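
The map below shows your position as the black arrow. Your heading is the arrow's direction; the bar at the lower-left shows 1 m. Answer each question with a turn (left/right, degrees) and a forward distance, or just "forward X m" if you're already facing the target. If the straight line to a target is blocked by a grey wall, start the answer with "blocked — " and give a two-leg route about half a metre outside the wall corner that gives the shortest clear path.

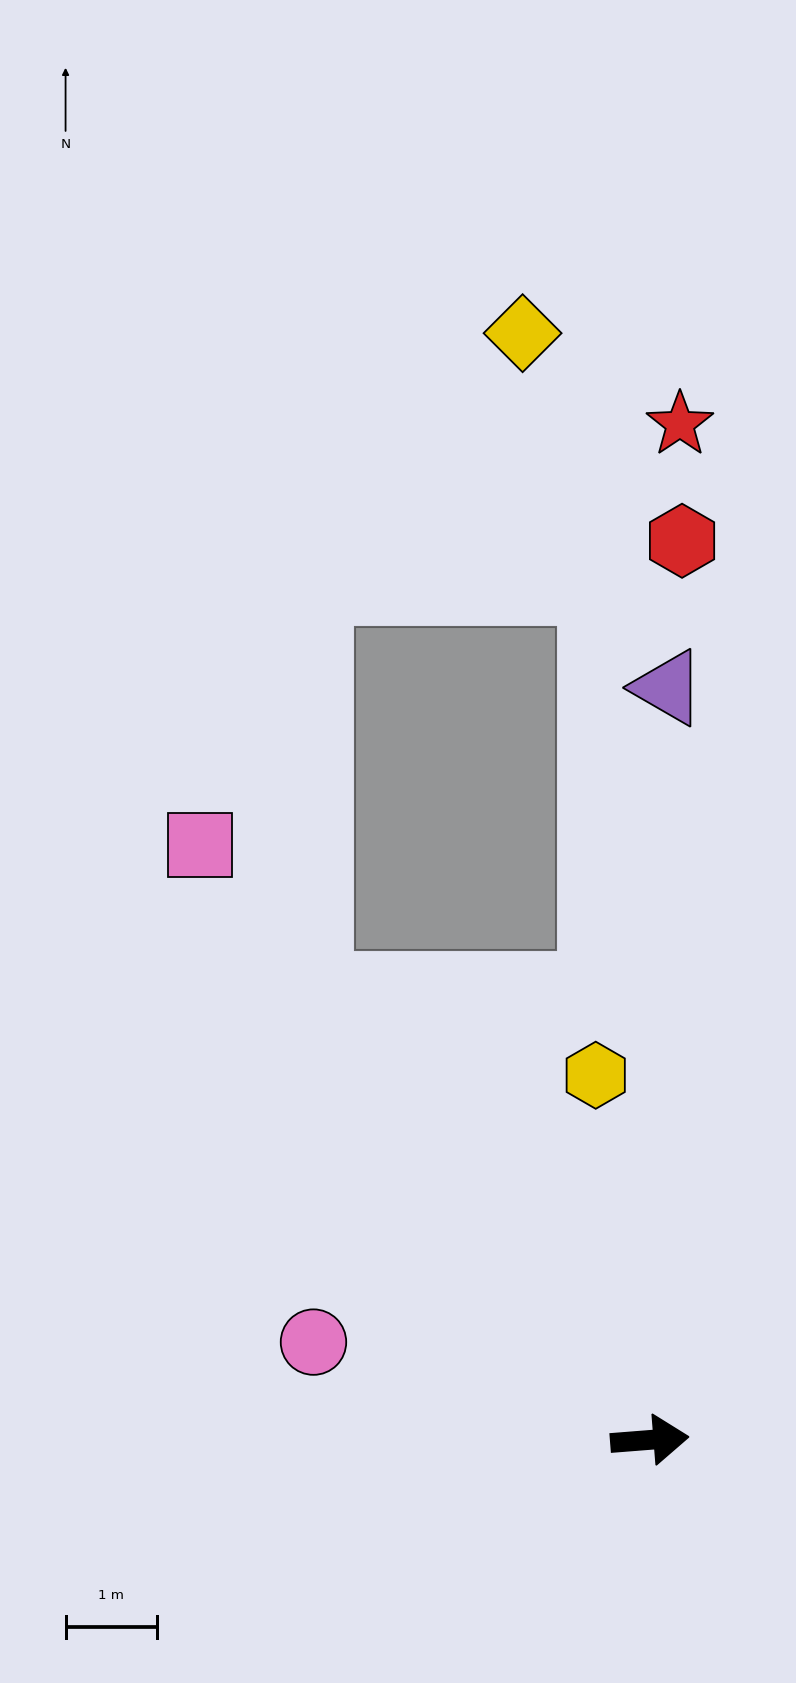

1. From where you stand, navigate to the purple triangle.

turn left 84°, forward 8.2 m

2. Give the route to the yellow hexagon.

turn left 94°, forward 4.0 m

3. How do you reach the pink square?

turn left 123°, forward 8.2 m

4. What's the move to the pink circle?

turn left 159°, forward 3.8 m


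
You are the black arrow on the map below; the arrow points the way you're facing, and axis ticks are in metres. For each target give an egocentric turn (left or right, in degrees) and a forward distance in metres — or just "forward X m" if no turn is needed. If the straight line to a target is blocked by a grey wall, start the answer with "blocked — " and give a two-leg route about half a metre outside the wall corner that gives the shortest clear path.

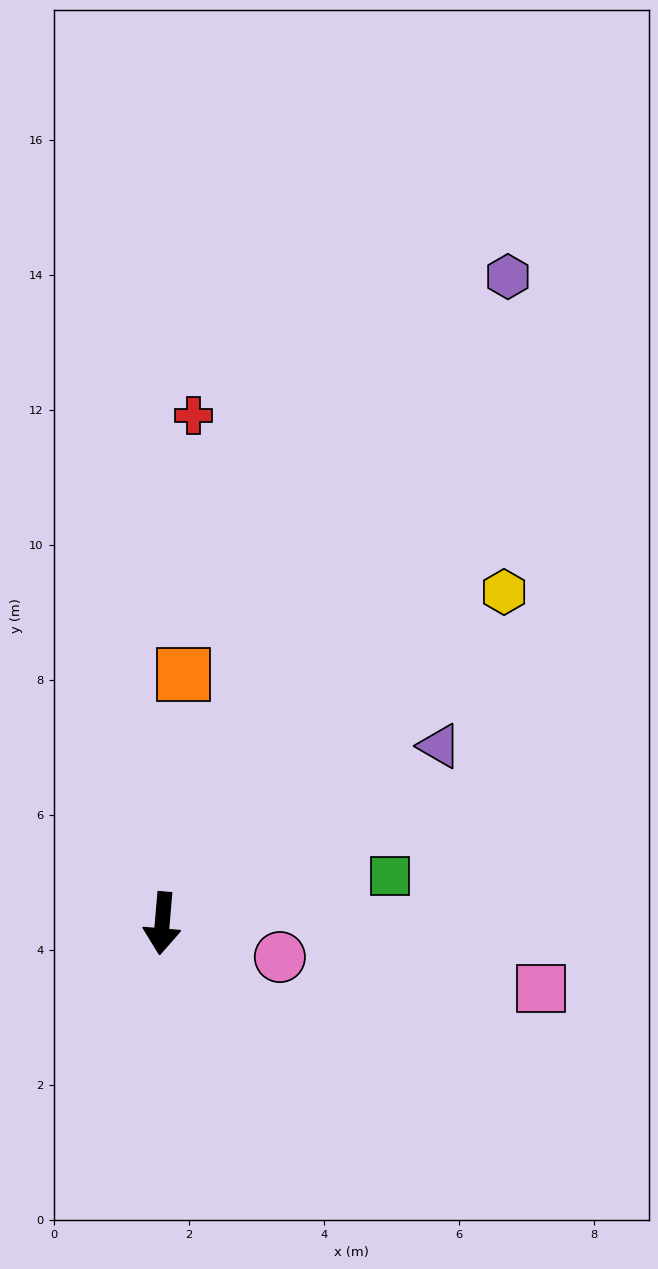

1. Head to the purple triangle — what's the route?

turn left 127°, forward 4.9 m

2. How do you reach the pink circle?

turn left 79°, forward 1.8 m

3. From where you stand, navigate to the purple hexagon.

turn left 157°, forward 10.9 m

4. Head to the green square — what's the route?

turn left 107°, forward 3.4 m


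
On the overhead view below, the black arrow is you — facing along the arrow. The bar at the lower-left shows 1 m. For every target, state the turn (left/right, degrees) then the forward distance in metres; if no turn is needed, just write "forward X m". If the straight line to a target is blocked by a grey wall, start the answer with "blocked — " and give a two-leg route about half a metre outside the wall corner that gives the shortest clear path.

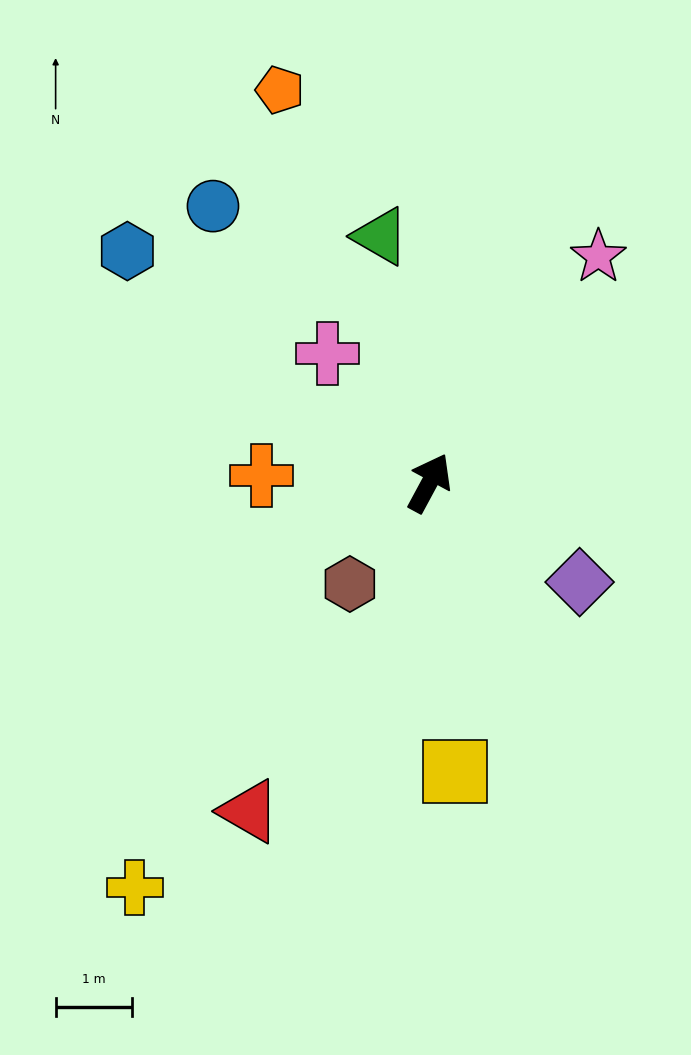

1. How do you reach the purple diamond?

turn right 95°, forward 2.4 m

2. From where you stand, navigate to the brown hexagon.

turn left 170°, forward 1.7 m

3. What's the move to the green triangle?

turn left 40°, forward 3.3 m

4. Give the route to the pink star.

turn right 8°, forward 3.7 m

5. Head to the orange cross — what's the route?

turn left 116°, forward 2.2 m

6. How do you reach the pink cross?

turn left 67°, forward 2.2 m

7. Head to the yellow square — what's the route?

turn right 147°, forward 3.8 m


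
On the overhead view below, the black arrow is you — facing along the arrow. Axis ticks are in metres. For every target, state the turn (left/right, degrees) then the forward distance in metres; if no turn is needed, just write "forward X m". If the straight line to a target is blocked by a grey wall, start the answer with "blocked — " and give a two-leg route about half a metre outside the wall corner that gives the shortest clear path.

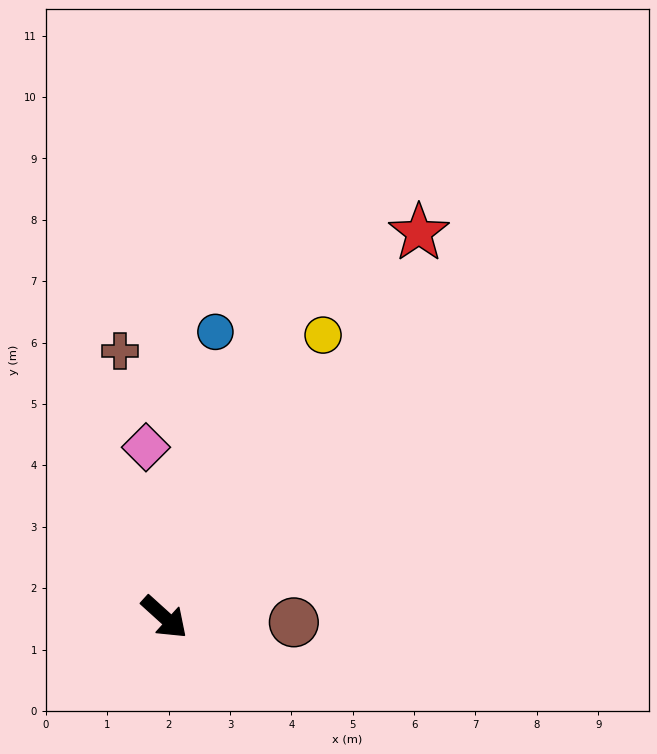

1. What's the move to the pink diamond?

turn left 138°, forward 2.8 m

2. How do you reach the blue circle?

turn left 122°, forward 4.7 m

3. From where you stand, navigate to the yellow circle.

turn left 103°, forward 5.3 m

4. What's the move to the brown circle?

turn left 40°, forward 2.1 m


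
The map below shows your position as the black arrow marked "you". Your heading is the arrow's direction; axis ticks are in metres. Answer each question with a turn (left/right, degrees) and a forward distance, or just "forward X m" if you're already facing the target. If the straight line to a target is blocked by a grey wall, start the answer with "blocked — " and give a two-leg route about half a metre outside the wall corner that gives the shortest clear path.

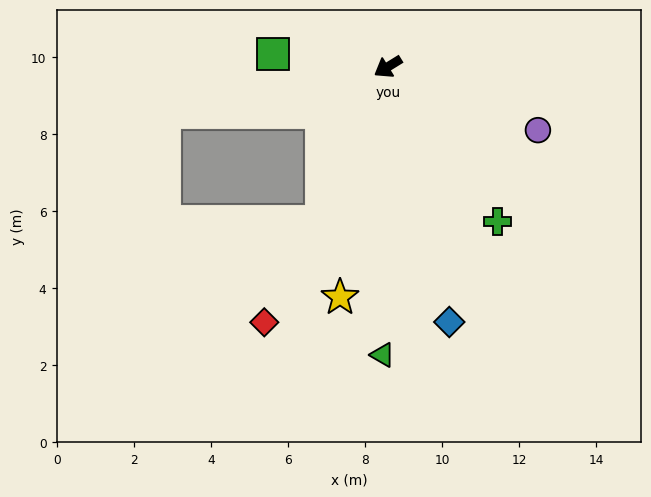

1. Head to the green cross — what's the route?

turn left 94°, forward 4.9 m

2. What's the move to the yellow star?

turn left 47°, forward 6.1 m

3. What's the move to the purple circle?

turn left 125°, forward 4.2 m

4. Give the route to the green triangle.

turn left 57°, forward 7.5 m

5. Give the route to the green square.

turn right 38°, forward 3.0 m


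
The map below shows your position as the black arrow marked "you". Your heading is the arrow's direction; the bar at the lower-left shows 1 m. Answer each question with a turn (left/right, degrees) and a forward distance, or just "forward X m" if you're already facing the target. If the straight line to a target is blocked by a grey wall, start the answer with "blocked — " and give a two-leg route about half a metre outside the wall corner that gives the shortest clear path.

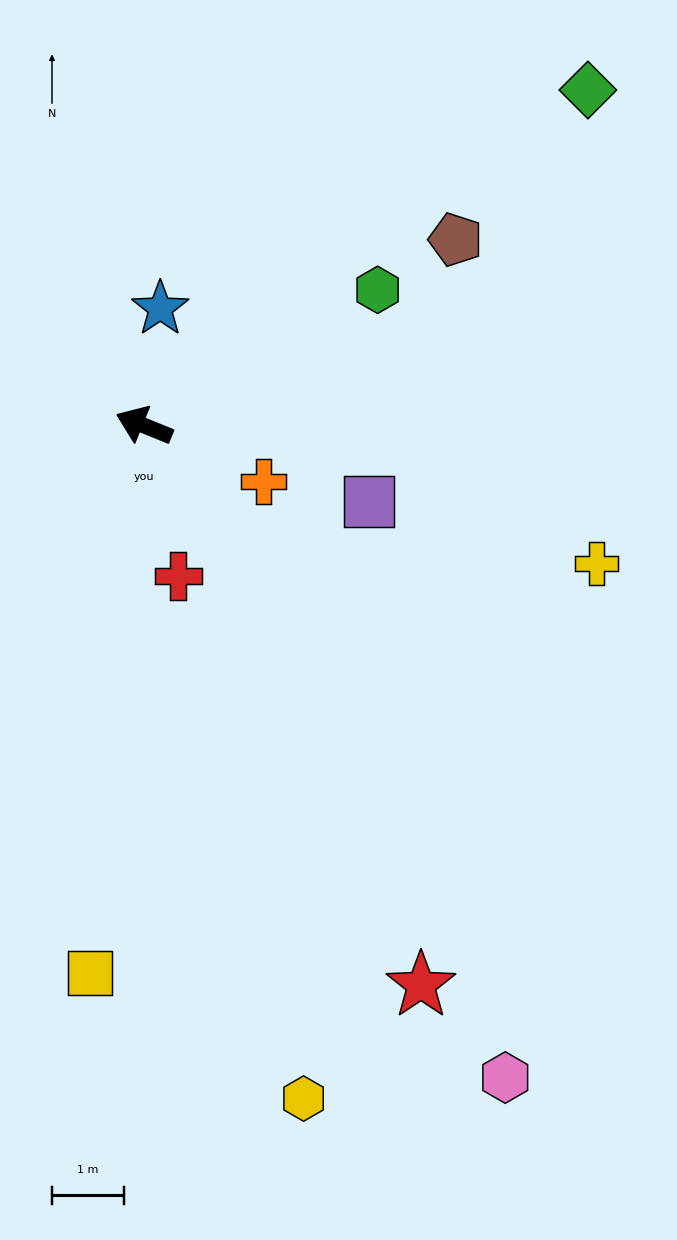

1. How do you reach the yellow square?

turn left 106°, forward 7.7 m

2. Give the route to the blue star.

turn right 76°, forward 1.6 m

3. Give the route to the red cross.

turn left 125°, forward 2.1 m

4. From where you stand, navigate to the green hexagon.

turn right 128°, forward 3.8 m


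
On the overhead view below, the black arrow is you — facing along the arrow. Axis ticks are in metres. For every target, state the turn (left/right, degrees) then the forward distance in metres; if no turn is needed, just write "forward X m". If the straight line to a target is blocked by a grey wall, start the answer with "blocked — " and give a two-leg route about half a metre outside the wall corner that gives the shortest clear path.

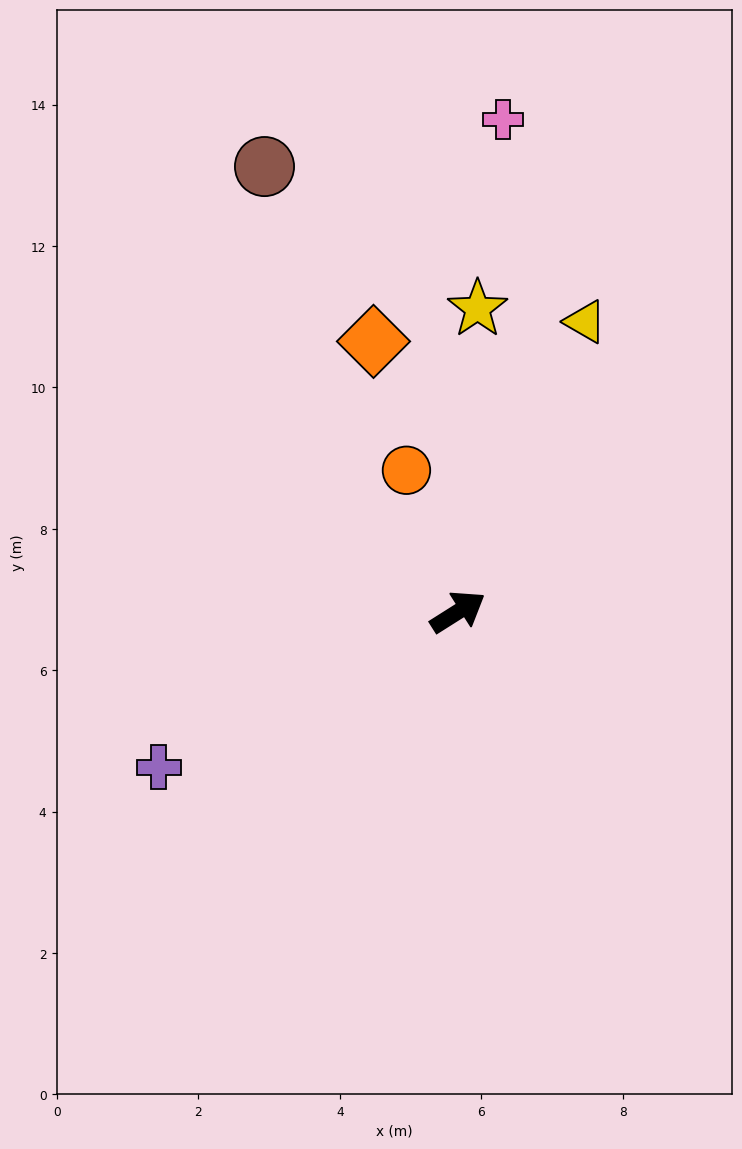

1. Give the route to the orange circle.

turn left 78°, forward 2.1 m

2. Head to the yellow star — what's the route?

turn left 54°, forward 4.3 m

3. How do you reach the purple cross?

turn left 175°, forward 4.8 m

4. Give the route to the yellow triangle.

turn left 34°, forward 4.5 m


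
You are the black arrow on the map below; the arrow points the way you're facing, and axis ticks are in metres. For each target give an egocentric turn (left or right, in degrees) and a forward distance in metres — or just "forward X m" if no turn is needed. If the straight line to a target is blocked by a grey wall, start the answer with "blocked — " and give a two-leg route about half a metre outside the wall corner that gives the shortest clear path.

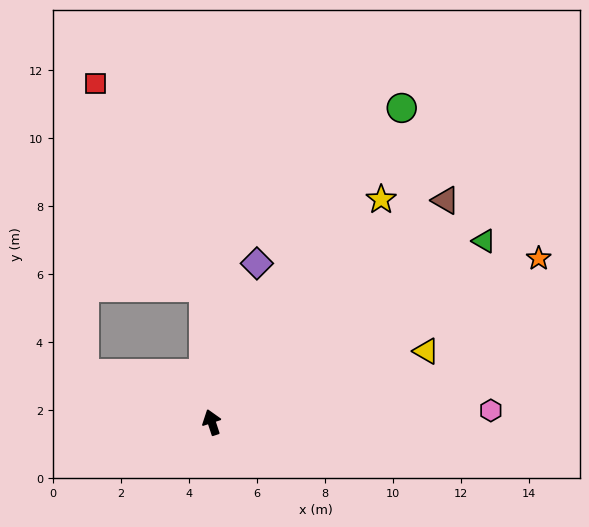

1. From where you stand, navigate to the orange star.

turn right 82°, forward 10.8 m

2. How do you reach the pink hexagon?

turn right 106°, forward 8.2 m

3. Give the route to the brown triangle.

turn right 65°, forward 9.5 m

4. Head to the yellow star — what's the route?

turn right 55°, forward 8.2 m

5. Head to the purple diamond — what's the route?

turn right 34°, forward 4.9 m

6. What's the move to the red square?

blocked — turn right 15°, forward 4.0 m, then turn left 25°, forward 6.8 m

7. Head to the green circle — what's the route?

turn right 49°, forward 10.8 m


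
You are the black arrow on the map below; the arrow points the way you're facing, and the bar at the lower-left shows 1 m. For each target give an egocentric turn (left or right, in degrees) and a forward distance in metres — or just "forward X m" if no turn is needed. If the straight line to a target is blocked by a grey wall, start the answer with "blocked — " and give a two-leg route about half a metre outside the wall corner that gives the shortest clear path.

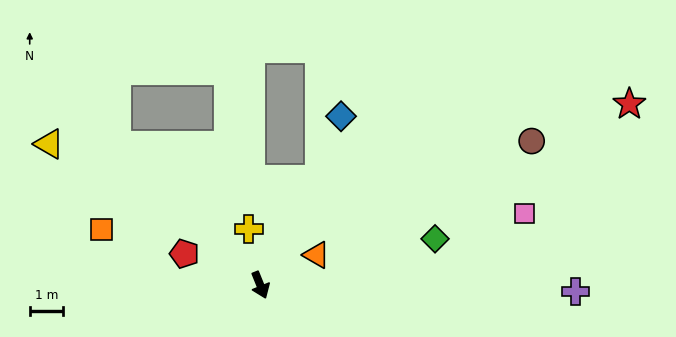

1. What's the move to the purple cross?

turn left 67°, forward 9.5 m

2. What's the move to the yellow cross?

turn left 170°, forward 1.7 m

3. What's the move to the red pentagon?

turn right 134°, forward 2.5 m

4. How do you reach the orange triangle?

turn left 96°, forward 1.9 m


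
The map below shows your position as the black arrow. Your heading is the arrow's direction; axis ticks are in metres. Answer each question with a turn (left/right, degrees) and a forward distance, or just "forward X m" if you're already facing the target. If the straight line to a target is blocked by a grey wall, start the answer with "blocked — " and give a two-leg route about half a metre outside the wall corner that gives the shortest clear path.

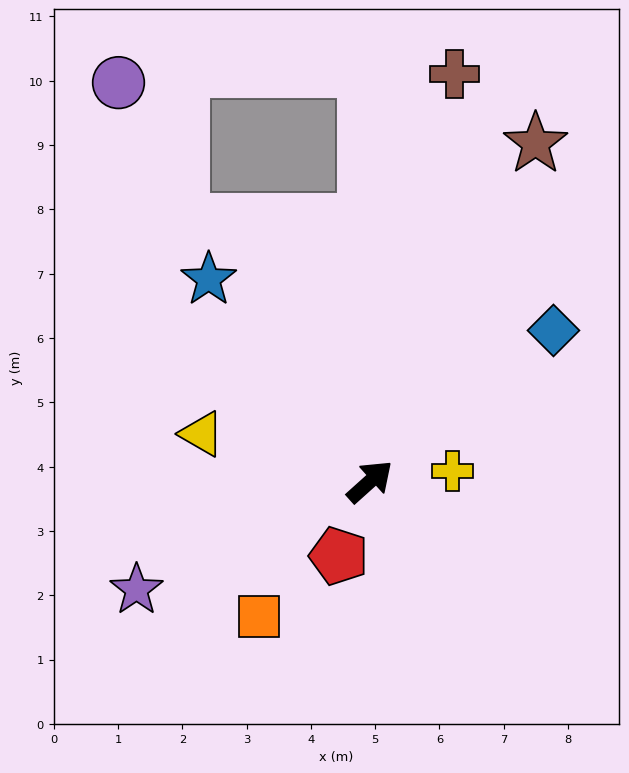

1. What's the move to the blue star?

turn left 87°, forward 4.0 m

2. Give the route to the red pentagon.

turn right 155°, forward 1.3 m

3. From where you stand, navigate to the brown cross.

turn left 36°, forward 6.5 m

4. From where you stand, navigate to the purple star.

turn left 163°, forward 4.0 m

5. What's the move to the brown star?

turn left 22°, forward 5.9 m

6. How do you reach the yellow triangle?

turn left 122°, forward 2.7 m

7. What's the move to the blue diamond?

turn right 3°, forward 3.7 m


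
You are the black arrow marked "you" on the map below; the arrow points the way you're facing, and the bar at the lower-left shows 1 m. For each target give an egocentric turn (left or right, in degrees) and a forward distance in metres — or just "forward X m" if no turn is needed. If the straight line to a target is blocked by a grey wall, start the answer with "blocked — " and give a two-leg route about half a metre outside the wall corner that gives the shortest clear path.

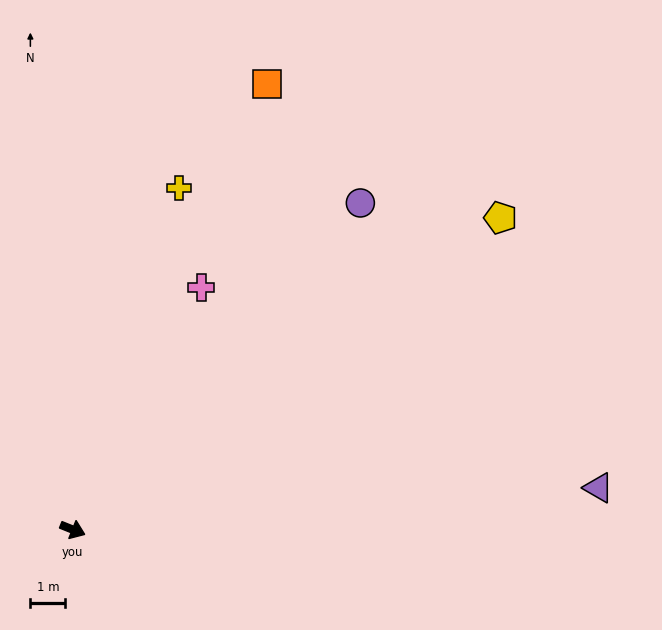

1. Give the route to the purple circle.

turn left 71°, forward 12.4 m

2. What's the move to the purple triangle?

turn left 26°, forward 15.0 m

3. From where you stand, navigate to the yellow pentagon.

turn left 58°, forward 15.1 m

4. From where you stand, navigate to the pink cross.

turn left 84°, forward 7.8 m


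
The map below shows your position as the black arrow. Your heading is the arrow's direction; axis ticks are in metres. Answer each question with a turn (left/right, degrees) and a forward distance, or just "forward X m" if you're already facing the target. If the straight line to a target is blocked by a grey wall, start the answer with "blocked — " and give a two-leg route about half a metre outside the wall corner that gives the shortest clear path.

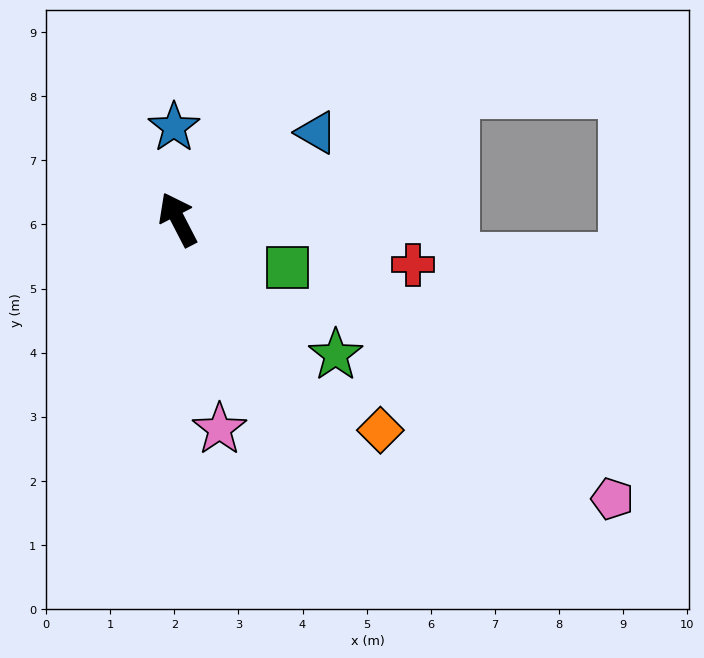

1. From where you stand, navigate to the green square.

turn right 141°, forward 1.9 m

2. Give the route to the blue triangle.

turn right 85°, forward 2.6 m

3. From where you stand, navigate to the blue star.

turn right 25°, forward 1.4 m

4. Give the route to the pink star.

turn left 164°, forward 3.3 m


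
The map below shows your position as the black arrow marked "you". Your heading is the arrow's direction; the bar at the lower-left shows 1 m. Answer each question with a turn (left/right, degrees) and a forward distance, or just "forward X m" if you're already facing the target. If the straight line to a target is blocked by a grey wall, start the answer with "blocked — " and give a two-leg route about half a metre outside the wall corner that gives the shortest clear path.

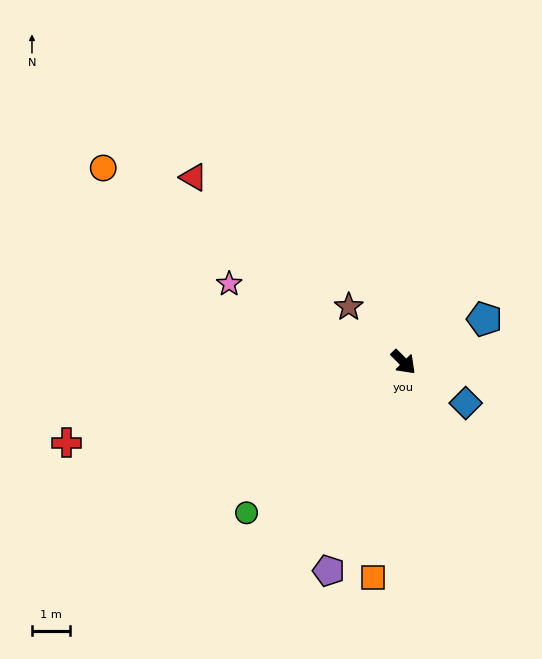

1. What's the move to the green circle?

turn right 91°, forward 5.7 m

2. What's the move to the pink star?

turn right 159°, forward 5.0 m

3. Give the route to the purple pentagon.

turn right 65°, forward 5.8 m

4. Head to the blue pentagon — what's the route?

turn left 73°, forward 2.4 m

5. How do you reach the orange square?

turn right 53°, forward 5.7 m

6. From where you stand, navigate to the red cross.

turn right 121°, forward 9.1 m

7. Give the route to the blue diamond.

turn left 12°, forward 1.9 m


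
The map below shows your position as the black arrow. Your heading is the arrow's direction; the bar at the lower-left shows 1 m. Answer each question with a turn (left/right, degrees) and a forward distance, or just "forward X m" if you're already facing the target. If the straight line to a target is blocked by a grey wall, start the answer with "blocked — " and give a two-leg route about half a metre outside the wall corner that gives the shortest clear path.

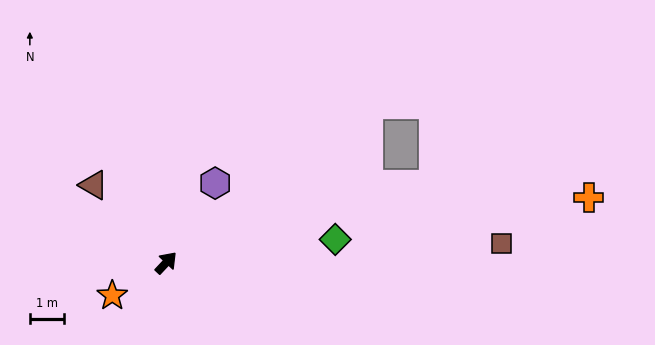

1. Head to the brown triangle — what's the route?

turn left 86°, forward 3.1 m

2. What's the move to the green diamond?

turn right 39°, forward 5.0 m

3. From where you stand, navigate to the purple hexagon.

turn left 12°, forward 2.7 m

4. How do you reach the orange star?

turn left 164°, forward 1.8 m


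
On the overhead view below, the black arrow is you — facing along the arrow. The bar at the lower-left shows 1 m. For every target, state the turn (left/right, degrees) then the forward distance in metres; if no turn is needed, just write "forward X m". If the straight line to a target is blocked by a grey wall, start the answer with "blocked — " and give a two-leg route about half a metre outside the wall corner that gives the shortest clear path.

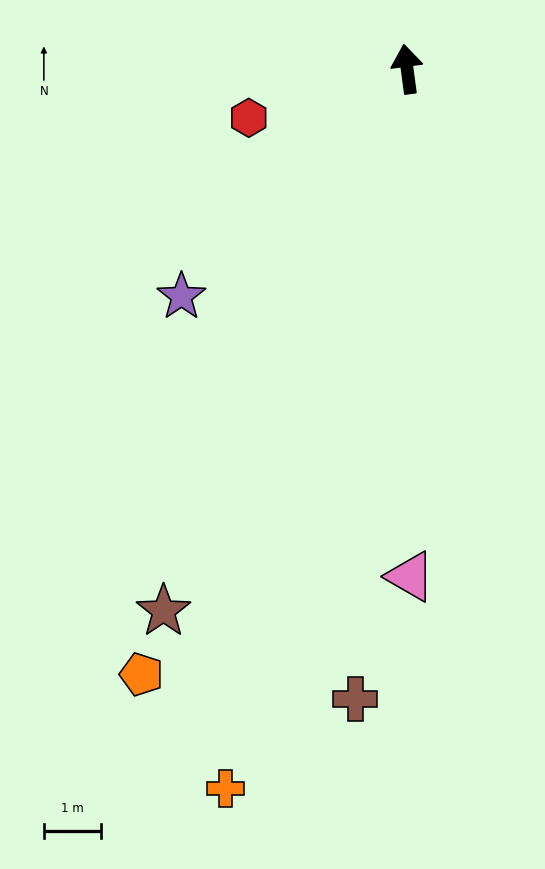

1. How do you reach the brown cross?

turn left 168°, forward 11.0 m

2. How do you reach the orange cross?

turn left 158°, forward 12.9 m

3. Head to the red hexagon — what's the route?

turn left 100°, forward 2.9 m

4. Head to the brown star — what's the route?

turn left 148°, forward 10.4 m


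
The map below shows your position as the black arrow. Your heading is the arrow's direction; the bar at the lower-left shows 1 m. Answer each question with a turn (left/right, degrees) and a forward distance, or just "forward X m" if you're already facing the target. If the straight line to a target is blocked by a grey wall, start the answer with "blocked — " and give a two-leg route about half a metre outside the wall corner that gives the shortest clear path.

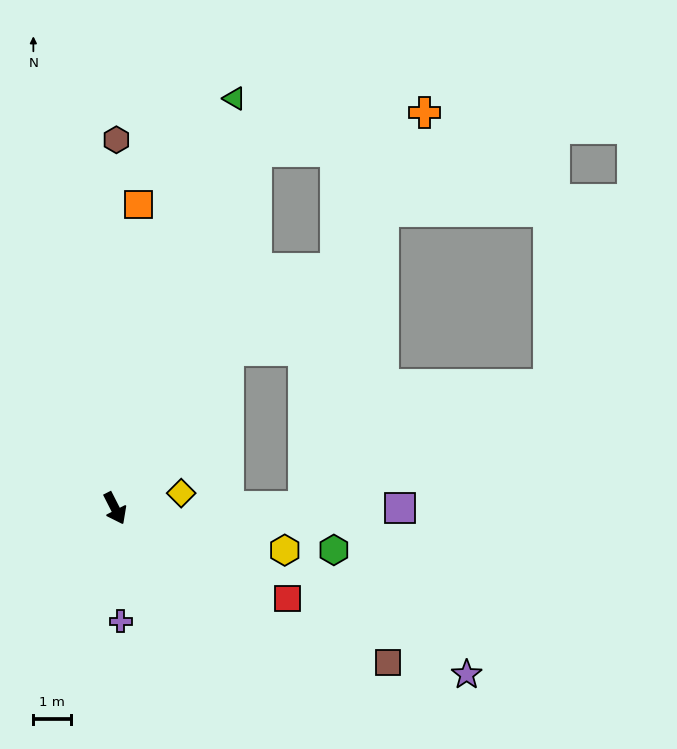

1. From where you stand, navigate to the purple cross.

turn right 24°, forward 3.0 m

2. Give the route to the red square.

turn left 35°, forward 5.1 m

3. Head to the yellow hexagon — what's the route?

turn left 49°, forward 4.6 m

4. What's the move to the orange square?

turn left 149°, forward 8.1 m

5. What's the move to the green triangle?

turn left 137°, forward 11.3 m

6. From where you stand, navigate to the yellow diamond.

turn left 76°, forward 1.8 m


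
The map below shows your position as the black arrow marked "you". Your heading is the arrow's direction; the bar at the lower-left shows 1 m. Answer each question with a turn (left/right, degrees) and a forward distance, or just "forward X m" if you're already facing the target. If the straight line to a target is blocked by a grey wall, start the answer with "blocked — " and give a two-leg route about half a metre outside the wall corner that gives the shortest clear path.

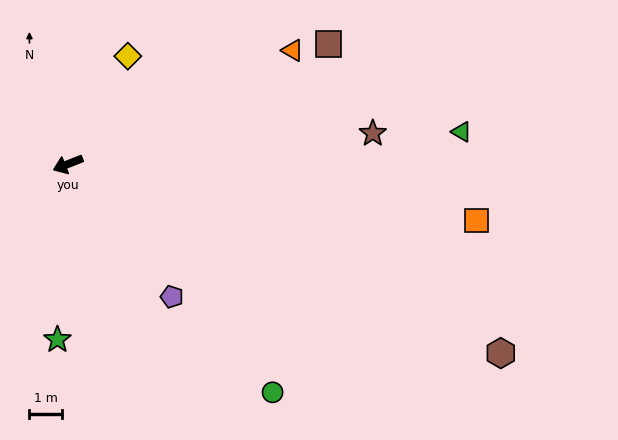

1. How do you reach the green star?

turn left 65°, forward 5.4 m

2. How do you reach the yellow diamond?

turn right 141°, forward 3.8 m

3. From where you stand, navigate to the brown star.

turn left 164°, forward 9.4 m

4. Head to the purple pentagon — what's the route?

turn left 106°, forward 5.2 m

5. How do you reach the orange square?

turn left 150°, forward 12.6 m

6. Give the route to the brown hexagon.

turn left 135°, forward 14.5 m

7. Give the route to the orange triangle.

turn right 175°, forward 7.7 m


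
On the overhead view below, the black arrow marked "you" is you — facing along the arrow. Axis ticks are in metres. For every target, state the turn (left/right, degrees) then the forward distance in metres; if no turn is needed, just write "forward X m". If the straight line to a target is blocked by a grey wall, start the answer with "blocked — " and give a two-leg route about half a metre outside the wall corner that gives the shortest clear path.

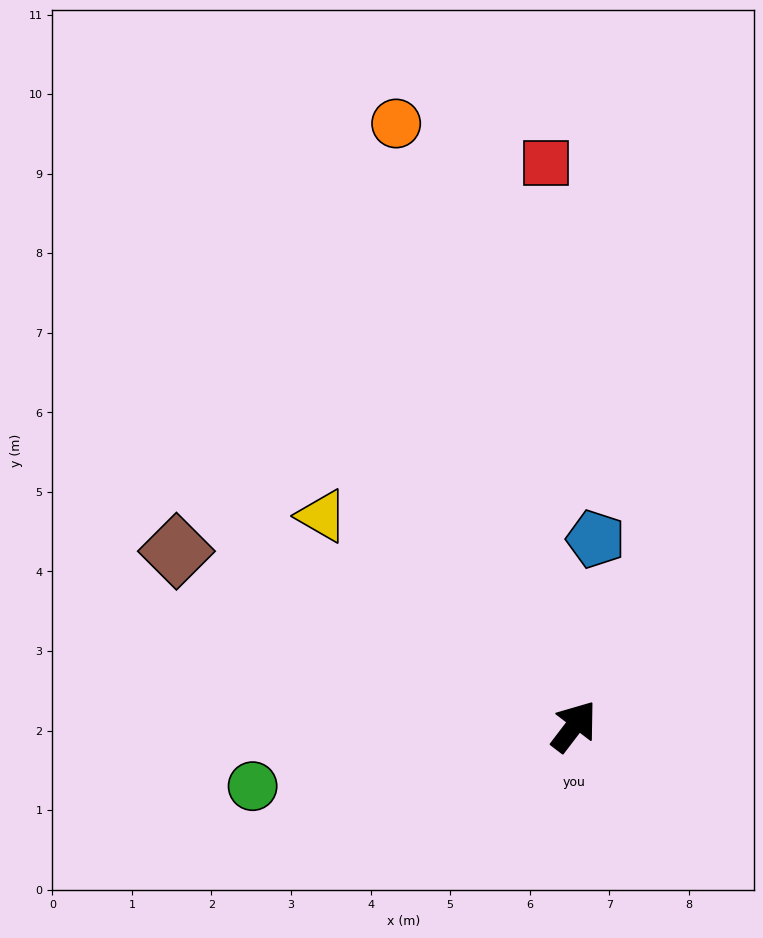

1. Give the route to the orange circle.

turn left 54°, forward 7.9 m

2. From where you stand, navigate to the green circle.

turn left 138°, forward 4.1 m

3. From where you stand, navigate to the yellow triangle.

turn left 88°, forward 4.1 m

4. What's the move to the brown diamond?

turn left 104°, forward 5.5 m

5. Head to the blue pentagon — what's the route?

turn left 31°, forward 2.4 m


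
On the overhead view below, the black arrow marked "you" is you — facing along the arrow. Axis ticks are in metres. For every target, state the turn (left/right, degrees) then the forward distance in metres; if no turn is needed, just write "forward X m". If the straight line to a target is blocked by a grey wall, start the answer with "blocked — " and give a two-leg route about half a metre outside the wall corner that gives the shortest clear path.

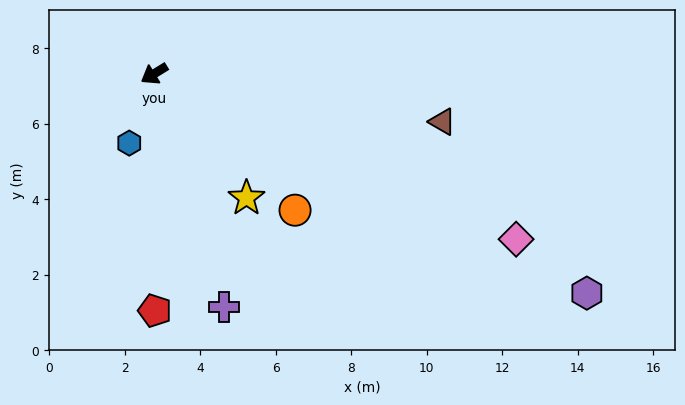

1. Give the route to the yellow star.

turn left 95°, forward 4.1 m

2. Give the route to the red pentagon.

turn left 59°, forward 6.3 m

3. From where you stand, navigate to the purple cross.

turn left 75°, forward 6.5 m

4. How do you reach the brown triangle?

turn left 139°, forward 7.7 m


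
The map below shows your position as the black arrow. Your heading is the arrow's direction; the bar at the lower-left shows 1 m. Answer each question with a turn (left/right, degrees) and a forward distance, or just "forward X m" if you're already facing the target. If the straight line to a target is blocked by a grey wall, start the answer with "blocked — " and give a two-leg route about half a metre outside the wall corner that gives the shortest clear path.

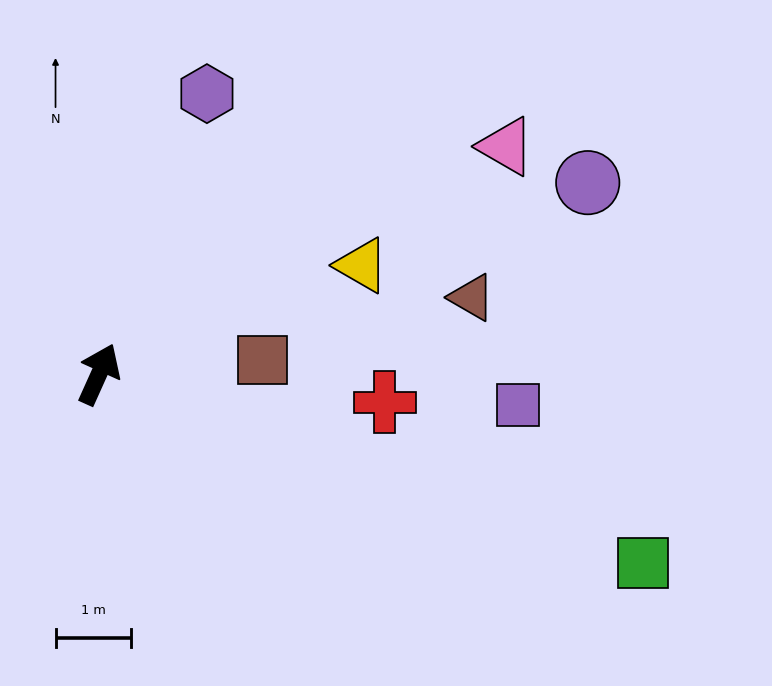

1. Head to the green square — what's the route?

turn right 85°, forward 7.6 m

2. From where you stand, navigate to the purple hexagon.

turn left 3°, forward 4.0 m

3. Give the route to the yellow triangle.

turn right 43°, forward 3.8 m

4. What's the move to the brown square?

turn right 61°, forward 2.2 m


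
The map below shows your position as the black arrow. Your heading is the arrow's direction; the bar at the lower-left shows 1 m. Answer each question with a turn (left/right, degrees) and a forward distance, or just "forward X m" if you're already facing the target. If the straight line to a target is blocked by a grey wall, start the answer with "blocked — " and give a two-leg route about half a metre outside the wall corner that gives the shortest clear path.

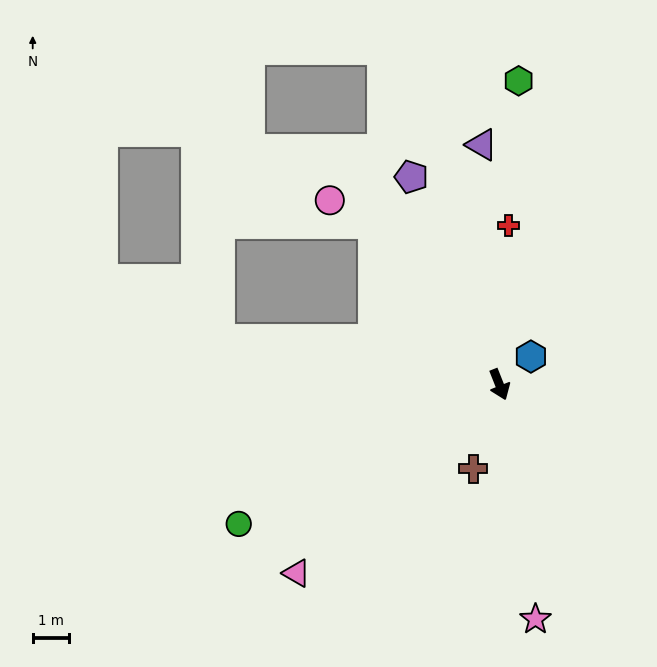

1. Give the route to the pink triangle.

turn right 69°, forward 7.6 m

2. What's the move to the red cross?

turn left 155°, forward 4.4 m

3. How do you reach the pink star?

turn right 13°, forward 6.5 m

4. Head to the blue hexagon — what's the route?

turn left 110°, forward 1.2 m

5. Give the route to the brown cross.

turn right 39°, forward 2.4 m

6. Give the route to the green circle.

turn right 84°, forward 8.1 m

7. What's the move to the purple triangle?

turn left 163°, forward 6.6 m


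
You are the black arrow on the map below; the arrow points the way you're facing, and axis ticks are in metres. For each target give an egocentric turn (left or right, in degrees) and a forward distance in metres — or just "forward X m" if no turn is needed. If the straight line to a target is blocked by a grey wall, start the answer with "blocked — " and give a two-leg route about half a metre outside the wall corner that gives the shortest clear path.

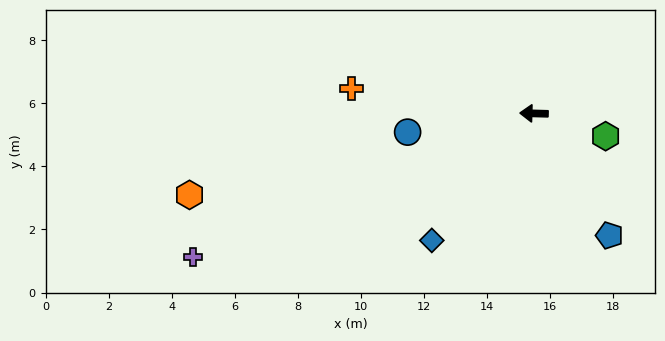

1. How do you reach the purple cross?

turn left 24°, forward 11.7 m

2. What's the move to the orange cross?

turn right 6°, forward 5.8 m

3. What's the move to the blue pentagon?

turn left 123°, forward 4.6 m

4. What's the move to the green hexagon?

turn left 164°, forward 2.4 m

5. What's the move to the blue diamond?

turn left 53°, forward 5.2 m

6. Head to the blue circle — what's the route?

turn left 10°, forward 4.1 m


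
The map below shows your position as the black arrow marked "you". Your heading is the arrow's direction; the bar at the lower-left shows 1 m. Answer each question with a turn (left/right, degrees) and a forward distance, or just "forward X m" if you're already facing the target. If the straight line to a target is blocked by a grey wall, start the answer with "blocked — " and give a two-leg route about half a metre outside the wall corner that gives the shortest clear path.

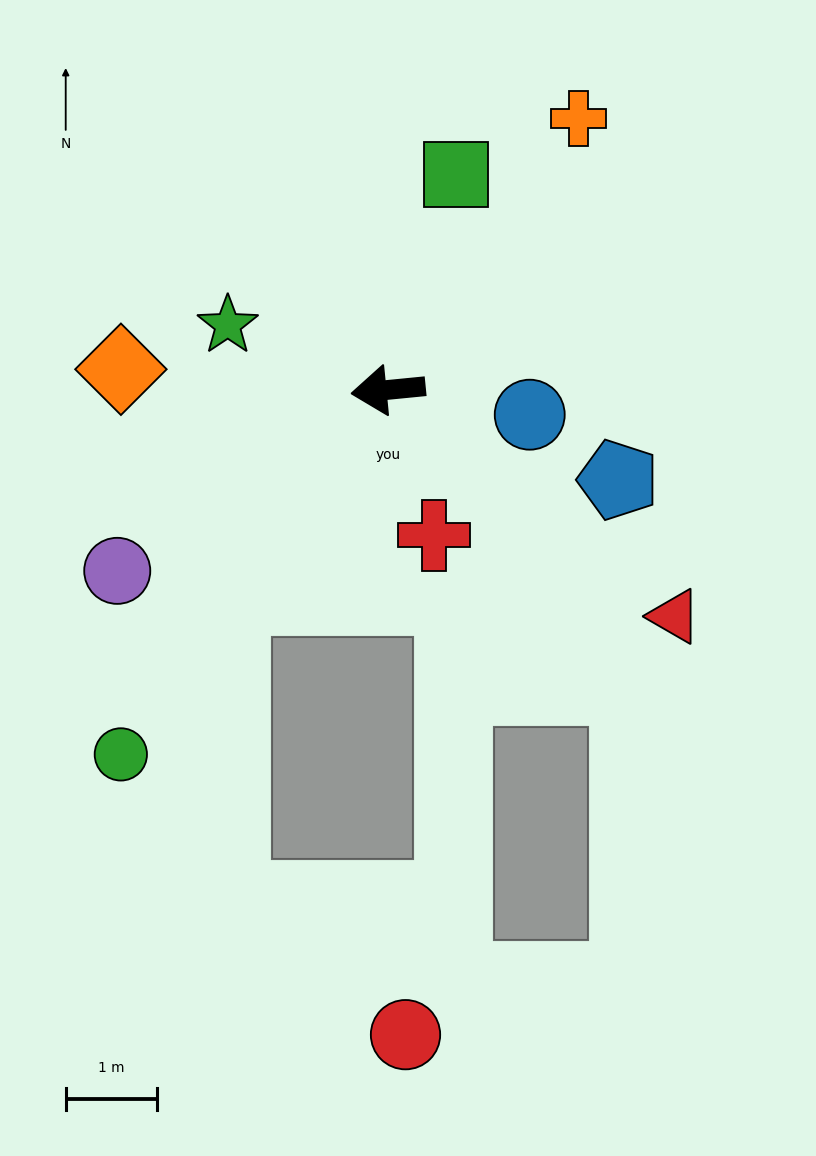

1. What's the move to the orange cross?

turn right 131°, forward 3.6 m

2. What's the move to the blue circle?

turn left 164°, forward 1.6 m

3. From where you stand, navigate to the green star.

turn right 28°, forward 1.9 m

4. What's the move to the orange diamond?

turn right 10°, forward 2.9 m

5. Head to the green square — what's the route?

turn right 113°, forward 2.5 m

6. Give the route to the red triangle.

turn left 136°, forward 4.0 m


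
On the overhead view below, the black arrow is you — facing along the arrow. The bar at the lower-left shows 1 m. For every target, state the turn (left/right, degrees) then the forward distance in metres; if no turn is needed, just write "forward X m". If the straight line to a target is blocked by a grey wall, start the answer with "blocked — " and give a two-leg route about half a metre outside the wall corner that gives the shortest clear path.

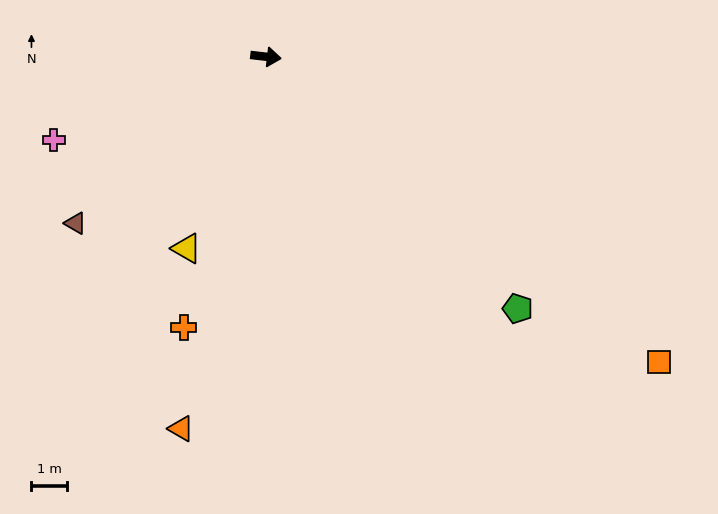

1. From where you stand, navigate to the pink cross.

turn right 152°, forward 6.5 m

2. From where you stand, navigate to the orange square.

turn right 31°, forward 14.1 m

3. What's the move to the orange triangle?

turn right 96°, forward 10.8 m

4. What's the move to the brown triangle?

turn right 132°, forward 7.2 m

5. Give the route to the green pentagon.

turn right 38°, forward 10.1 m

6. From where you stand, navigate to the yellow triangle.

turn right 106°, forward 5.9 m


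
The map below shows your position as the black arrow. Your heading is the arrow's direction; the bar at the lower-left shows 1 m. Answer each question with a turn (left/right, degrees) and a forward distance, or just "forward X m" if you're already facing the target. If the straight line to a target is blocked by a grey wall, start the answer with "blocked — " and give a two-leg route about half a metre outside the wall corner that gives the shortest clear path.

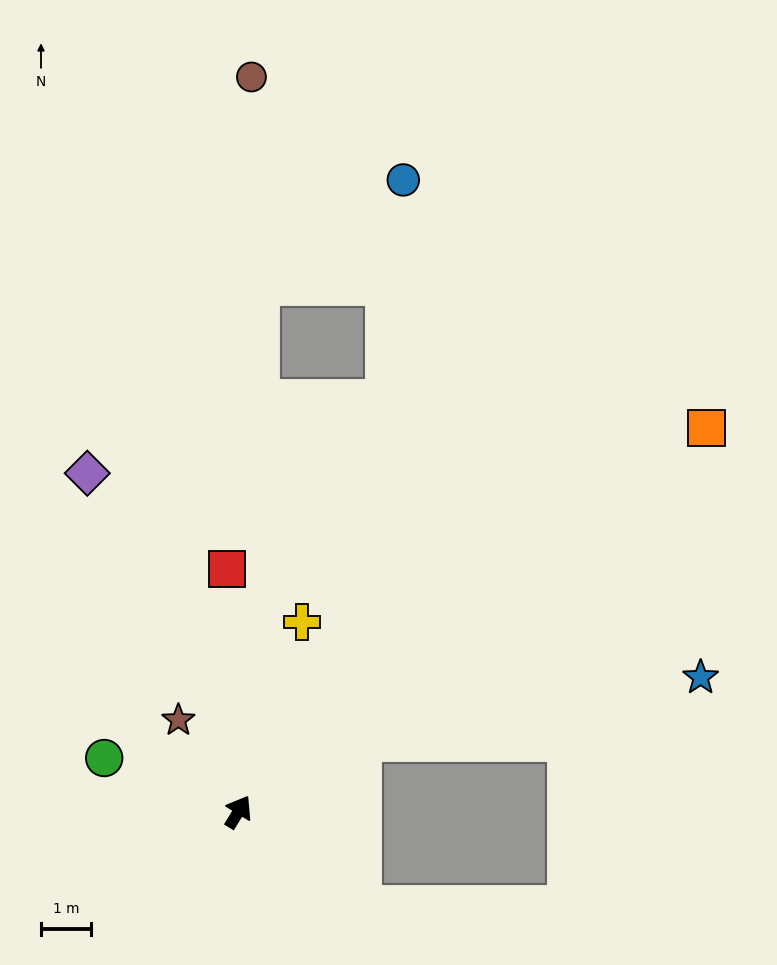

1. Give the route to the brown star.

turn left 65°, forward 2.2 m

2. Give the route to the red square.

turn left 34°, forward 4.9 m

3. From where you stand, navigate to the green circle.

turn left 100°, forward 2.9 m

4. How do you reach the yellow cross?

turn left 13°, forward 4.0 m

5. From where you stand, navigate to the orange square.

turn right 19°, forward 12.1 m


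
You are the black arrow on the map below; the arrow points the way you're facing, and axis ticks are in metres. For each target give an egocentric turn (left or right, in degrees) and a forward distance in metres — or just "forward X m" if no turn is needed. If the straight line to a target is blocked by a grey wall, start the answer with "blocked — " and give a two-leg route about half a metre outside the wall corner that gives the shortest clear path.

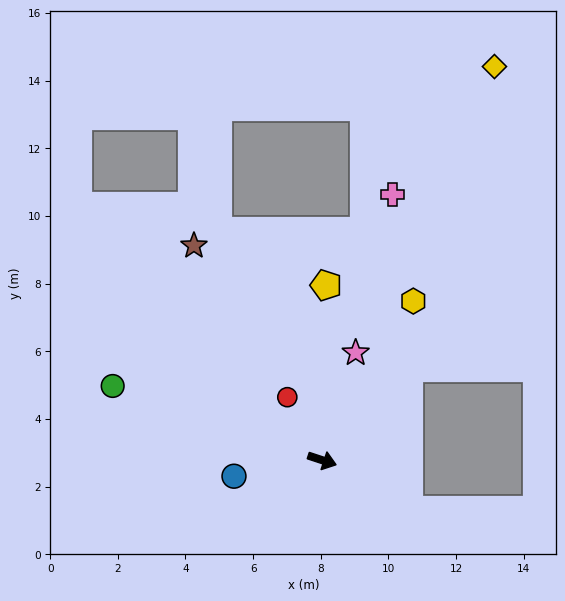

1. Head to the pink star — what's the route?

turn left 91°, forward 3.3 m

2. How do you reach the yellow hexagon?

turn left 78°, forward 5.4 m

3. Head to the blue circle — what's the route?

turn right 151°, forward 2.6 m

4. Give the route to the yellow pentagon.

turn left 107°, forward 5.2 m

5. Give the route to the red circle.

turn left 137°, forward 2.1 m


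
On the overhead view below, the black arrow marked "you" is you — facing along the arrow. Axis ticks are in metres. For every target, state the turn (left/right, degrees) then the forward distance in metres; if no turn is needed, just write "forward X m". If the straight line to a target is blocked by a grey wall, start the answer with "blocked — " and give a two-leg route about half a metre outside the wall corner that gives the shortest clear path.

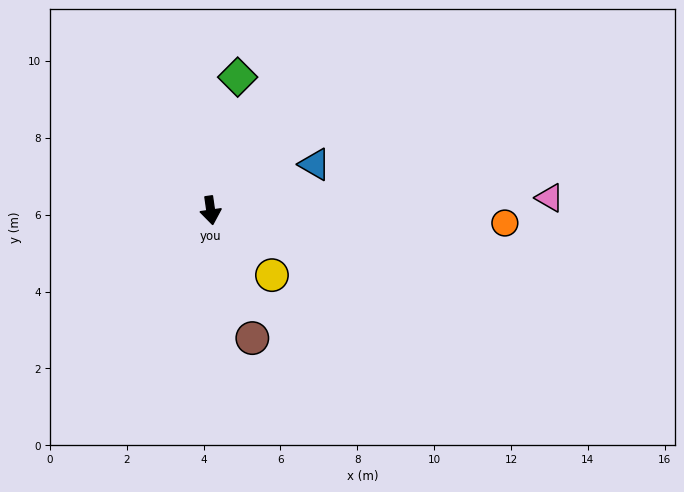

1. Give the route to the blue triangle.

turn left 106°, forward 3.0 m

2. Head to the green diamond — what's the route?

turn left 160°, forward 3.5 m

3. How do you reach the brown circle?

turn left 10°, forward 3.5 m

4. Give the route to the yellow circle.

turn left 35°, forward 2.3 m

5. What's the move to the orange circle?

turn left 79°, forward 7.7 m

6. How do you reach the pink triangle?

turn left 84°, forward 8.8 m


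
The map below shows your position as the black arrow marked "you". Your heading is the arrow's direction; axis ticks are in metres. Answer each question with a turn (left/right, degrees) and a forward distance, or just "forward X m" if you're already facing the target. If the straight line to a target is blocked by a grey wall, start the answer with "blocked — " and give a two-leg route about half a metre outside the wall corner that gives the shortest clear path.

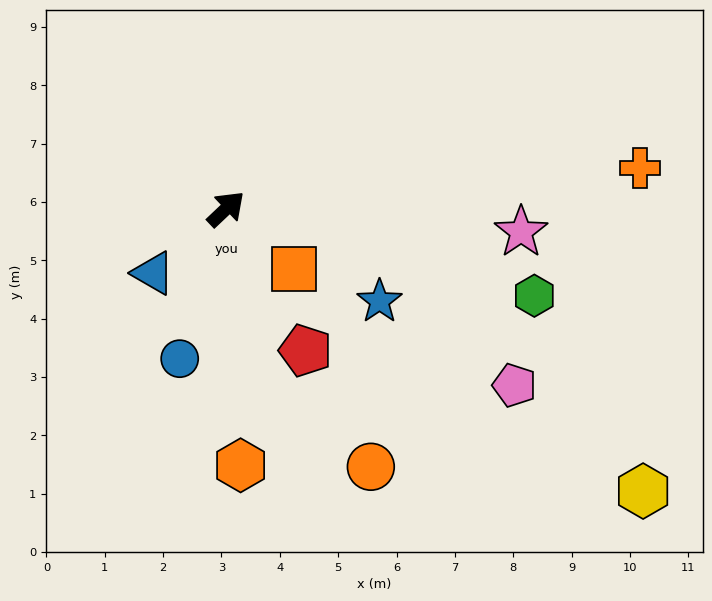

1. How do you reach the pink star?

turn right 48°, forward 5.1 m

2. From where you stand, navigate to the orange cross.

turn right 38°, forward 7.1 m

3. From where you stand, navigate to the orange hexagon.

turn right 130°, forward 4.4 m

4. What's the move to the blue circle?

turn right 151°, forward 2.7 m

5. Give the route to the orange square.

turn right 85°, forward 1.6 m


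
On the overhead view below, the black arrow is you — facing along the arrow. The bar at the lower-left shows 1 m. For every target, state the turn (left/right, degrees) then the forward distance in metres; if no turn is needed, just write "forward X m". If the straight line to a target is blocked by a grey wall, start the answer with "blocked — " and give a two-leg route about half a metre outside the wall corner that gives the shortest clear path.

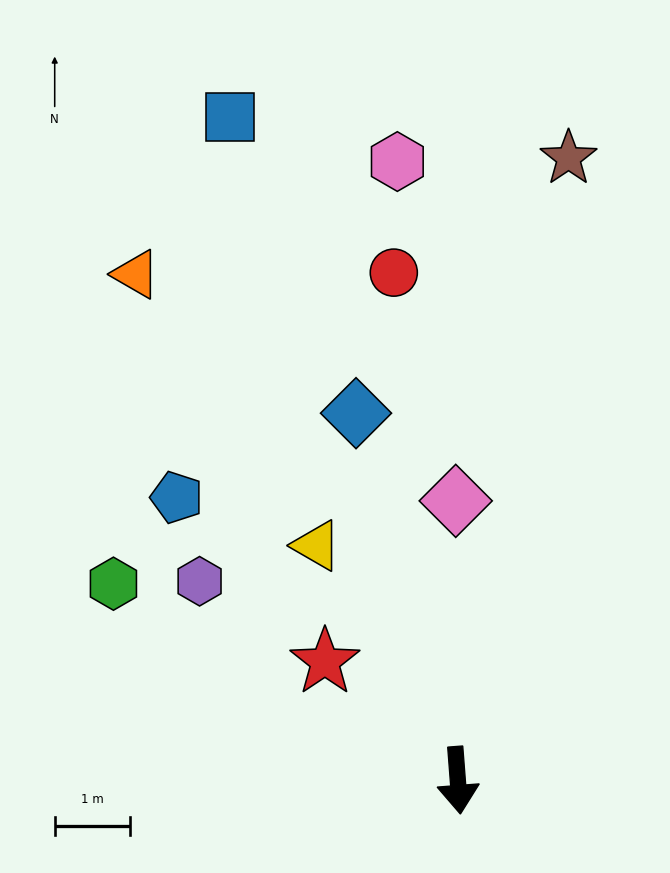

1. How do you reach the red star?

turn right 136°, forward 2.4 m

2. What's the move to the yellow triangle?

turn right 153°, forward 3.6 m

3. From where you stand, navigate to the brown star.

turn left 166°, forward 8.4 m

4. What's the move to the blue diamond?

turn right 169°, forward 5.0 m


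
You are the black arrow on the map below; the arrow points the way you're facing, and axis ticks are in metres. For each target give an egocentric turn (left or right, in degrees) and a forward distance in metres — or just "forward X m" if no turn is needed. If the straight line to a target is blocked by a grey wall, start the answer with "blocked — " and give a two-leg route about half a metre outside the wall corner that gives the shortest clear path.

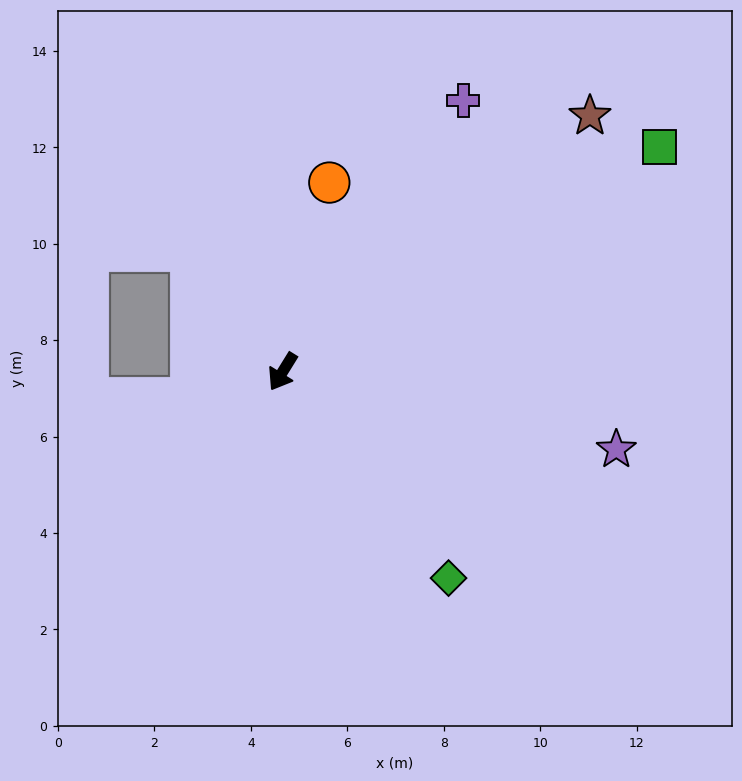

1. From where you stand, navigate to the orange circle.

turn right 162°, forward 4.0 m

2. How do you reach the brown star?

turn left 162°, forward 8.3 m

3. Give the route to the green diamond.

turn left 71°, forward 5.5 m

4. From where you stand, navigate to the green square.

turn left 153°, forward 9.1 m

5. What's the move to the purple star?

turn left 109°, forward 7.1 m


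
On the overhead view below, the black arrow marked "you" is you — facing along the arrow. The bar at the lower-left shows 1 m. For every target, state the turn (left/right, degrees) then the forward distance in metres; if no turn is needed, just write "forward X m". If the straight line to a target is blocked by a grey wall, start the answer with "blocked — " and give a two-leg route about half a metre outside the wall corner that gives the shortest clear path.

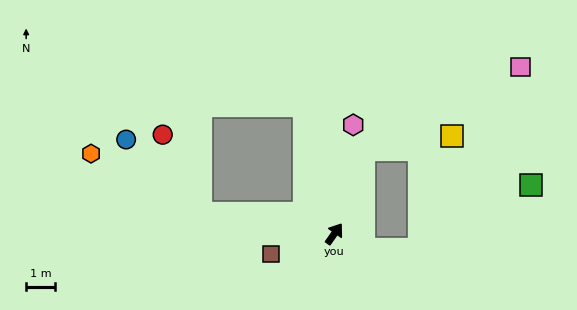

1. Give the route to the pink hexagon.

turn left 25°, forward 3.9 m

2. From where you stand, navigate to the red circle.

blocked — turn left 117°, forward 4.7 m, then turn right 56°, forward 3.1 m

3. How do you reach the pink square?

blocked — turn left 16°, forward 3.1 m, then turn right 43°, forward 6.2 m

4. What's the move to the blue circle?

blocked — turn left 117°, forward 4.7 m, then turn right 37°, forward 3.7 m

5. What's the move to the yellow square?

blocked — turn left 16°, forward 3.1 m, then turn right 62°, forward 3.2 m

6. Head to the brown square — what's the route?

turn left 143°, forward 2.3 m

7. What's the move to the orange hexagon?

blocked — turn left 117°, forward 4.7 m, then turn right 21°, forward 4.4 m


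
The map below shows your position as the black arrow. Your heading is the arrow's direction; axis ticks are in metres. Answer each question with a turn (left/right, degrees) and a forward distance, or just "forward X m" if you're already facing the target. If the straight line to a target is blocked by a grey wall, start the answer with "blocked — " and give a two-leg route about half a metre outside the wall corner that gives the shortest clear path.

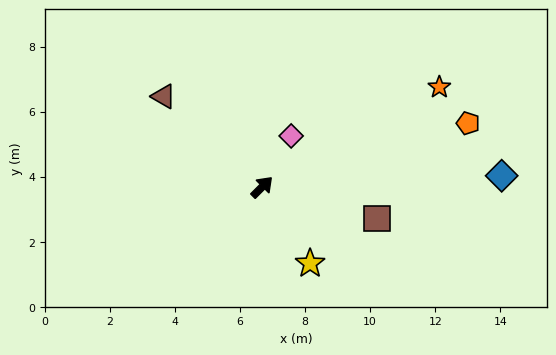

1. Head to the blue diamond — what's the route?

turn right 42°, forward 7.4 m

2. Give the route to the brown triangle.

turn left 92°, forward 4.1 m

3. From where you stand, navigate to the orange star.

turn right 16°, forward 6.3 m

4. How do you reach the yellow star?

turn right 103°, forward 2.8 m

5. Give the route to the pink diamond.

turn left 15°, forward 1.8 m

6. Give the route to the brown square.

turn right 60°, forward 3.7 m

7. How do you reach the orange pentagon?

turn right 28°, forward 6.6 m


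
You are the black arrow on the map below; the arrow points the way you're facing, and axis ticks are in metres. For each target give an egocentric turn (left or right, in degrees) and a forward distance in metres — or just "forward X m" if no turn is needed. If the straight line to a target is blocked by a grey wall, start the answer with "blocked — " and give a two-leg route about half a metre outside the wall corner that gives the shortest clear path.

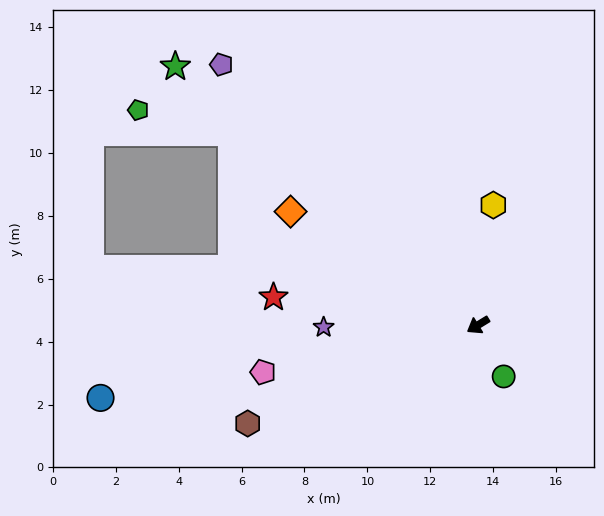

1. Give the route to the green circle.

turn left 85°, forward 1.8 m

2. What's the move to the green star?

turn right 72°, forward 12.7 m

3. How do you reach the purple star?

turn right 31°, forward 4.9 m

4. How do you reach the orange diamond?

turn right 63°, forward 7.0 m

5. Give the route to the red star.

turn right 39°, forward 6.6 m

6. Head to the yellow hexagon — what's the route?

turn right 129°, forward 3.8 m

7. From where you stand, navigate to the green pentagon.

blocked — turn right 69°, forward 10.0 m, then turn left 24°, forward 3.0 m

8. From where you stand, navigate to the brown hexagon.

turn right 8°, forward 8.0 m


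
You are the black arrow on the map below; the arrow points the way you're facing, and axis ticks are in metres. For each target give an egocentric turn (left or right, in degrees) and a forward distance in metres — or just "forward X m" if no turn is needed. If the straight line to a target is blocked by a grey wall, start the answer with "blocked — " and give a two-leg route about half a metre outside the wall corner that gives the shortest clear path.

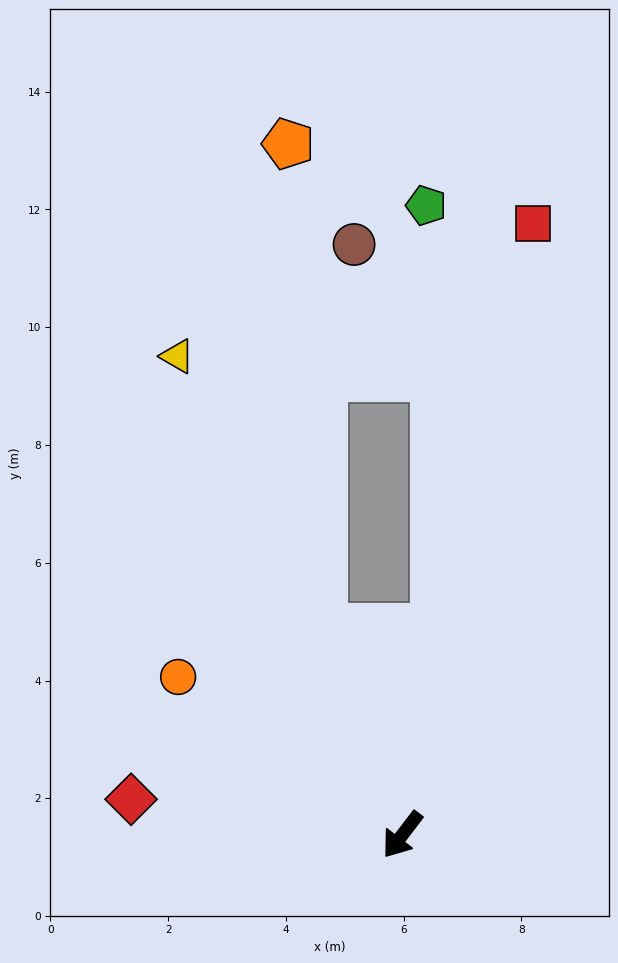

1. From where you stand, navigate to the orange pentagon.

blocked — turn right 121°, forward 3.8 m, then turn right 18°, forward 8.3 m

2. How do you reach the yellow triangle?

turn right 117°, forward 9.0 m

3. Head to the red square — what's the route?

turn right 155°, forward 10.6 m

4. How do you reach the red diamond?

turn right 60°, forward 4.6 m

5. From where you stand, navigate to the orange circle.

turn right 88°, forward 4.7 m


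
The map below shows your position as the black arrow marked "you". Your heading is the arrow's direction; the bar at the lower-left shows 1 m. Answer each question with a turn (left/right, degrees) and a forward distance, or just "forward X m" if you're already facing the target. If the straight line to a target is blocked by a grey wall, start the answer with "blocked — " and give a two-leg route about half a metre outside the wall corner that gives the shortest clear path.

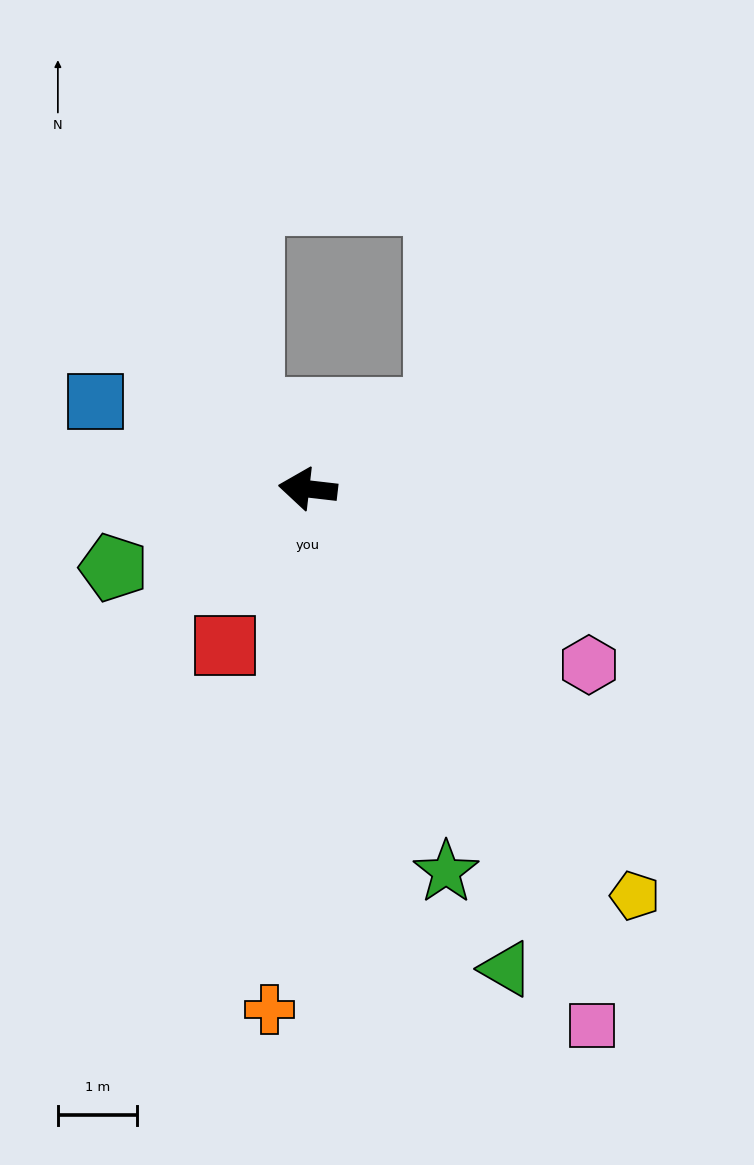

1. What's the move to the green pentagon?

turn left 29°, forward 2.7 m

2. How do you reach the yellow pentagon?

turn left 135°, forward 6.6 m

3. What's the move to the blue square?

turn right 16°, forward 2.9 m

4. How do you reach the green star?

turn left 116°, forward 5.2 m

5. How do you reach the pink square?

turn left 125°, forward 7.7 m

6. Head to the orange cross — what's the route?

turn left 92°, forward 6.6 m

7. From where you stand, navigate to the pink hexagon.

turn left 155°, forward 4.2 m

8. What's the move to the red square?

turn left 69°, forward 2.2 m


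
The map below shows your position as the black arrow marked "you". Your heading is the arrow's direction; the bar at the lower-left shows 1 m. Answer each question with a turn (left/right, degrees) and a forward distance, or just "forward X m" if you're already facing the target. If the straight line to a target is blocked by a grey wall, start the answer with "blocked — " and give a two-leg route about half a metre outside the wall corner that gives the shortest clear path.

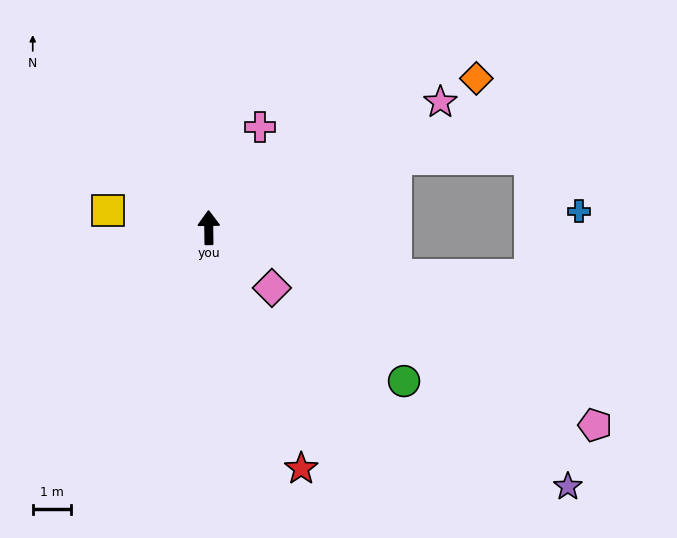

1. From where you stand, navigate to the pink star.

turn right 62°, forward 6.9 m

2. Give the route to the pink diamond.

turn right 134°, forward 2.3 m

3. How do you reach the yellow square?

turn left 80°, forward 2.7 m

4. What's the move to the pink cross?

turn right 28°, forward 3.0 m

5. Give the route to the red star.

turn right 160°, forward 6.8 m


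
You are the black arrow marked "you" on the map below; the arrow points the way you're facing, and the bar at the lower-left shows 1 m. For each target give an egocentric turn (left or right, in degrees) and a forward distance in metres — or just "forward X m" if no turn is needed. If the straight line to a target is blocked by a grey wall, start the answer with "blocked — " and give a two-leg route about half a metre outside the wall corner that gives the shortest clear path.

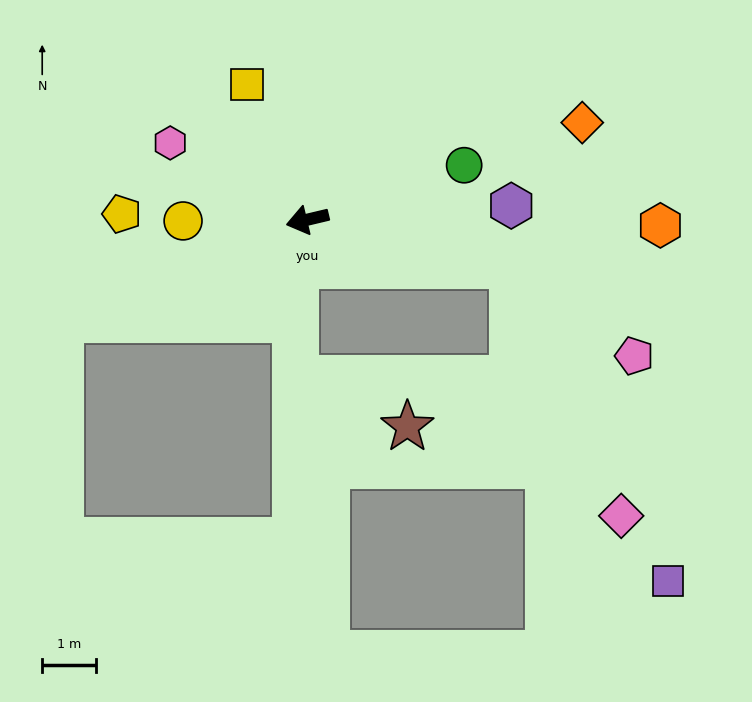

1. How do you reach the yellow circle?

turn right 13°, forward 2.3 m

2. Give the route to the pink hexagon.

turn right 43°, forward 2.9 m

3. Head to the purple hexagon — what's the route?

turn left 171°, forward 3.8 m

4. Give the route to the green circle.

turn right 174°, forward 3.1 m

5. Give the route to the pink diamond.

blocked — turn left 154°, forward 3.9 m, then turn right 54°, forward 5.1 m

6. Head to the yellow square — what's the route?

turn right 79°, forward 2.8 m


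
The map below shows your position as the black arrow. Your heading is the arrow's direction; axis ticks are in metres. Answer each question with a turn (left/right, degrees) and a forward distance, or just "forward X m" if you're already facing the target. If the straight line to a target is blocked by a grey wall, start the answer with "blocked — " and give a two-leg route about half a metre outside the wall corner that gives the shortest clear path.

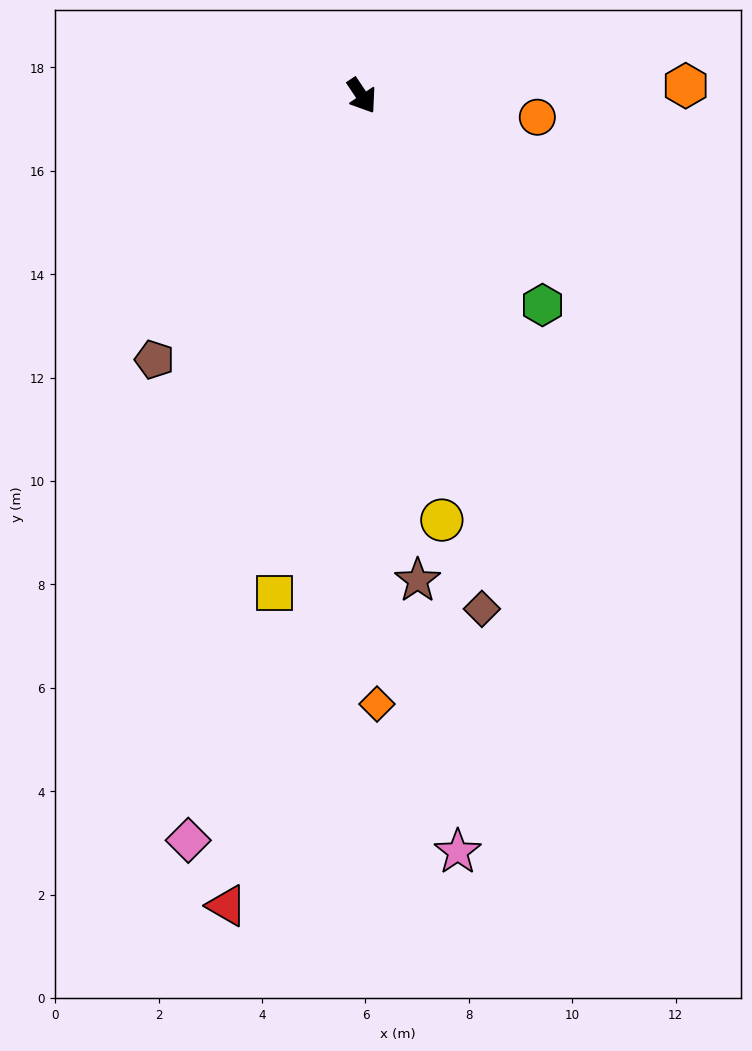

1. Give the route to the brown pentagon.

turn right 72°, forward 6.5 m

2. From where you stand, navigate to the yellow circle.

turn right 23°, forward 8.4 m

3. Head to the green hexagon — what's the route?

turn left 7°, forward 5.3 m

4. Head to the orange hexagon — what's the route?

turn left 58°, forward 6.3 m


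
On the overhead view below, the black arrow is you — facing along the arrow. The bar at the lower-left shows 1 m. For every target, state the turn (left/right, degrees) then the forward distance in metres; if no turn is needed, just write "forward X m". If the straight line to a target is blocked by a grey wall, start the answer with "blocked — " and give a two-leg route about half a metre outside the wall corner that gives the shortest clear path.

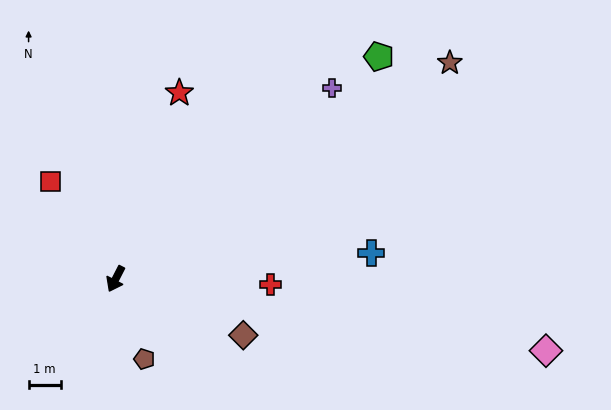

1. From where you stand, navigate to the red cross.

turn left 115°, forward 4.8 m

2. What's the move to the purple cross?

turn left 159°, forward 9.0 m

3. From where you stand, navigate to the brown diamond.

turn left 93°, forward 4.3 m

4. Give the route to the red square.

turn right 119°, forward 3.6 m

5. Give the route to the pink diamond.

turn left 108°, forward 13.6 m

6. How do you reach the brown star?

turn left 150°, forward 12.4 m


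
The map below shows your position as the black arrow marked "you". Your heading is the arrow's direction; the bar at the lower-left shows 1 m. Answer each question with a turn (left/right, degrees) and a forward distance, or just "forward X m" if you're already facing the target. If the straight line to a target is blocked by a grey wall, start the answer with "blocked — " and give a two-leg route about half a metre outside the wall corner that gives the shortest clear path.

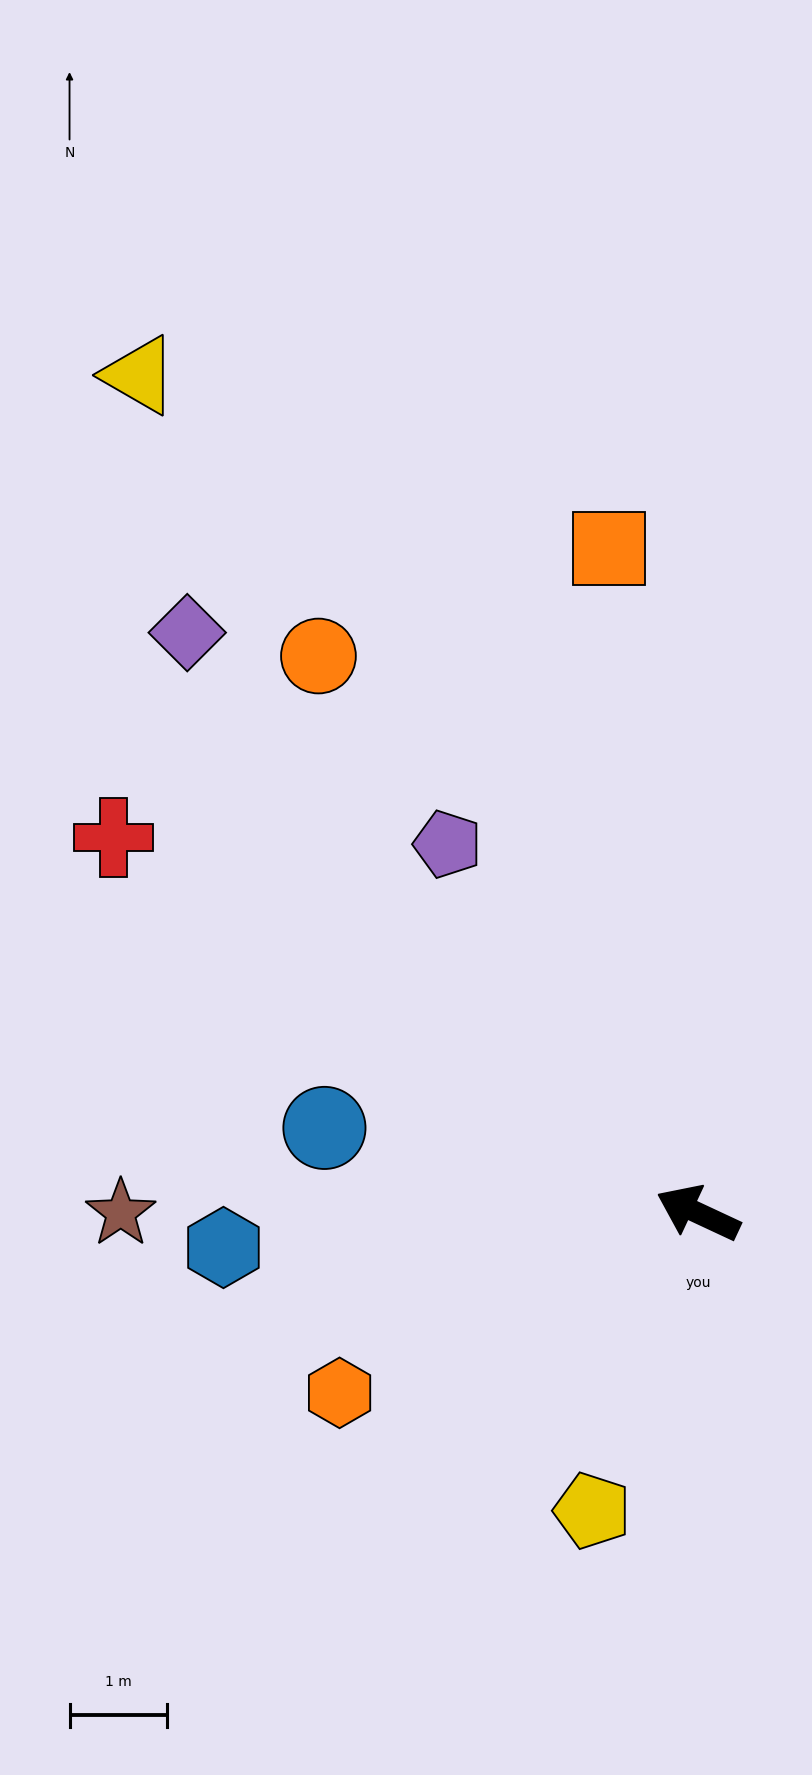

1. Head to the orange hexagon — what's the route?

turn left 52°, forward 4.1 m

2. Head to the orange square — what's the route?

turn right 57°, forward 6.9 m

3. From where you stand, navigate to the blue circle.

turn left 12°, forward 3.9 m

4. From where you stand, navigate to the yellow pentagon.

turn left 95°, forward 3.2 m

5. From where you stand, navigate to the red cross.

turn right 8°, forward 7.1 m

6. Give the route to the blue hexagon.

turn left 29°, forward 4.9 m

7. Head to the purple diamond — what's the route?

turn right 24°, forward 7.9 m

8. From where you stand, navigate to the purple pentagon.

turn right 31°, forward 4.6 m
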